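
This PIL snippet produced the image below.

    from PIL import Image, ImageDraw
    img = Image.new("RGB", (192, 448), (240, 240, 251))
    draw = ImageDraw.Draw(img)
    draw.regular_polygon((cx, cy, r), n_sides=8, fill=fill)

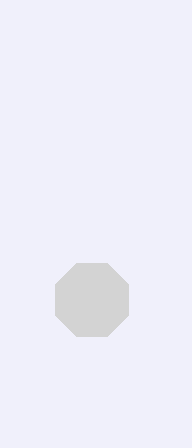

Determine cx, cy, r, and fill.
cx = 92, cy = 300, r = 40, fill = 'lightgray'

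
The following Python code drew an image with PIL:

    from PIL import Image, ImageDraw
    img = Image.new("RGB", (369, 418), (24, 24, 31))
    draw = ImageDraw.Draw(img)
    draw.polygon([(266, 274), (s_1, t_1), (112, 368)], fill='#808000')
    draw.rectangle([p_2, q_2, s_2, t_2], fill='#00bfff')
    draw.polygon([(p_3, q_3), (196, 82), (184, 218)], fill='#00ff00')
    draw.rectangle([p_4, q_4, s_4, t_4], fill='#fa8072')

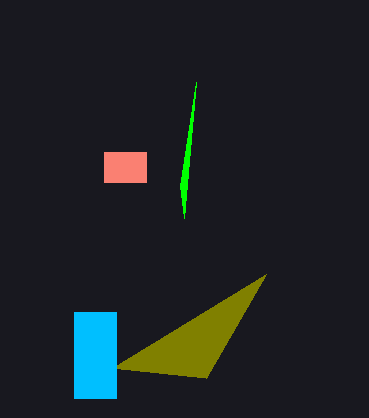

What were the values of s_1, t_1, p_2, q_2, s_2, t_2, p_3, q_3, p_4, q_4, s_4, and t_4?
s_1 = 206; t_1 = 378; p_2 = 74; q_2 = 312; s_2 = 116; t_2 = 398; p_3 = 180; q_3 = 186; p_4 = 104; q_4 = 152; s_4 = 146; t_4 = 182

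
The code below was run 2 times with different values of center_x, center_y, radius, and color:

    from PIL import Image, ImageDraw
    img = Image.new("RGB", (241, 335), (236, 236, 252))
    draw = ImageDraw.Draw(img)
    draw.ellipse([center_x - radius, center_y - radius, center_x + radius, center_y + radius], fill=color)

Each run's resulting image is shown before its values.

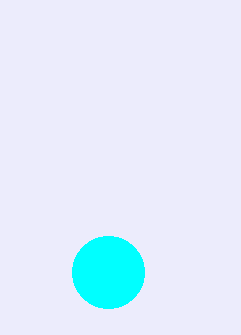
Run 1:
center_x = 108, center_y = 272, radius = 36, color = 'cyan'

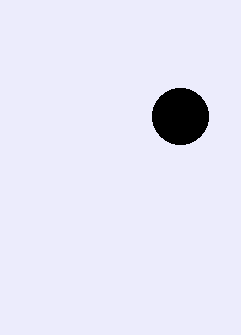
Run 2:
center_x = 180
center_y = 116
radius = 28
color = 'black'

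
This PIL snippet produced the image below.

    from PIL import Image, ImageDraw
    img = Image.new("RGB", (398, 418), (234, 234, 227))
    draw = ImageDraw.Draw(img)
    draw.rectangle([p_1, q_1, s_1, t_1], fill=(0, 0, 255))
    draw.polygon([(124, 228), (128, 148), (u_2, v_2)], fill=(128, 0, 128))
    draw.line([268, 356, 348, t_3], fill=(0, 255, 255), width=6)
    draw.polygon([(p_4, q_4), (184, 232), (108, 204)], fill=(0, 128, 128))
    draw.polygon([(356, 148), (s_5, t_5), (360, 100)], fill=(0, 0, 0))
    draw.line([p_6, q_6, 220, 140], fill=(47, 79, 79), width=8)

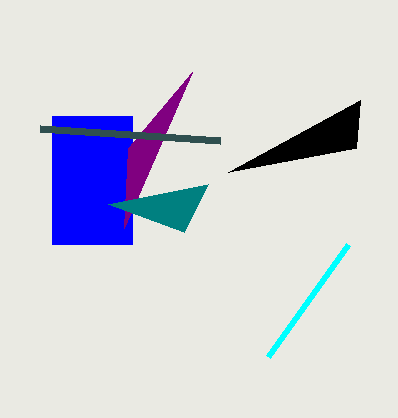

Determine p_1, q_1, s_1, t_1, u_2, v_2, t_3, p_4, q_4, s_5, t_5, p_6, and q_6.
p_1 = 52
q_1 = 116
s_1 = 132
t_1 = 244
u_2 = 192
v_2 = 72
t_3 = 244
p_4 = 208
q_4 = 184
s_5 = 228
t_5 = 172
p_6 = 40
q_6 = 128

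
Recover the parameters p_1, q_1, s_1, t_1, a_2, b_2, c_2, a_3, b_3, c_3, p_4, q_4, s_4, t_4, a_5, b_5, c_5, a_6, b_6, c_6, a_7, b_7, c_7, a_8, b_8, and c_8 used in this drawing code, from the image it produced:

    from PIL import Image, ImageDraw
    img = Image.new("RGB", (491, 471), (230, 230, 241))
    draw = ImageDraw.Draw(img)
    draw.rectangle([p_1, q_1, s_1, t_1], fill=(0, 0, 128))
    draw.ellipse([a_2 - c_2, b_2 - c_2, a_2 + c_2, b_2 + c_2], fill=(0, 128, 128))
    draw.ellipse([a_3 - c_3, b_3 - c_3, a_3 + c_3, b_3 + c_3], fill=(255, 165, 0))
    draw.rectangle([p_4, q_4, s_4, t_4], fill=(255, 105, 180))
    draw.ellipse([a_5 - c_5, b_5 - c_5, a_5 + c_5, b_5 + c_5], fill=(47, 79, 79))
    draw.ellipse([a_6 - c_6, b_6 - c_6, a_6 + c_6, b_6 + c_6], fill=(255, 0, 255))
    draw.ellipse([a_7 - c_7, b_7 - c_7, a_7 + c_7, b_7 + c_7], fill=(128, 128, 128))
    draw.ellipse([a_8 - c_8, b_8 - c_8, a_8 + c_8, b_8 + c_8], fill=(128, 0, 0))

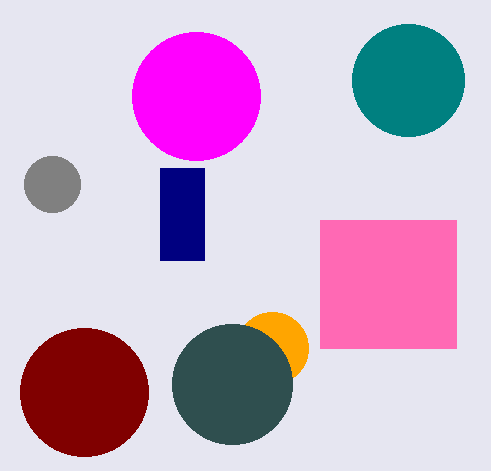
p_1 = 160; q_1 = 168; s_1 = 204; t_1 = 260; a_2 = 408; b_2 = 80; c_2 = 56; a_3 = 272; b_3 = 348; c_3 = 36; p_4 = 320; q_4 = 220; s_4 = 456; t_4 = 348; a_5 = 232; b_5 = 384; c_5 = 60; a_6 = 196; b_6 = 96; c_6 = 64; a_7 = 52; b_7 = 184; c_7 = 28; a_8 = 84; b_8 = 392; c_8 = 64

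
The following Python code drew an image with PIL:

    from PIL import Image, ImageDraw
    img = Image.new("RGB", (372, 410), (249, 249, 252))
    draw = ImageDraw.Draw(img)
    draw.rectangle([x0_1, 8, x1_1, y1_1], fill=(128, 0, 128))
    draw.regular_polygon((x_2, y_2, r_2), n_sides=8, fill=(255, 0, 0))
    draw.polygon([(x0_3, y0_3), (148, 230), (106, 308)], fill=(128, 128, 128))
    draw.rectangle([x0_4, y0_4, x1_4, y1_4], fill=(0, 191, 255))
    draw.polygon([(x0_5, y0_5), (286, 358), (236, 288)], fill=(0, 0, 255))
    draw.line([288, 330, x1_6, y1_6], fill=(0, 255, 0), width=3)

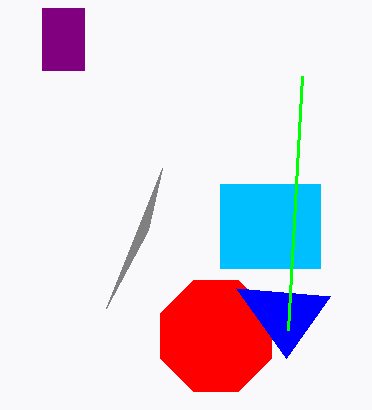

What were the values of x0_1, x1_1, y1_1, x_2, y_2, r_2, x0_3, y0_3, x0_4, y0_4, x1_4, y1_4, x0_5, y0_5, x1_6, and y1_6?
x0_1 = 42; x1_1 = 84; y1_1 = 70; x_2 = 216; y_2 = 336; r_2 = 60; x0_3 = 162; y0_3 = 168; x0_4 = 220; y0_4 = 184; x1_4 = 320; y1_4 = 268; x0_5 = 330; y0_5 = 296; x1_6 = 302; y1_6 = 76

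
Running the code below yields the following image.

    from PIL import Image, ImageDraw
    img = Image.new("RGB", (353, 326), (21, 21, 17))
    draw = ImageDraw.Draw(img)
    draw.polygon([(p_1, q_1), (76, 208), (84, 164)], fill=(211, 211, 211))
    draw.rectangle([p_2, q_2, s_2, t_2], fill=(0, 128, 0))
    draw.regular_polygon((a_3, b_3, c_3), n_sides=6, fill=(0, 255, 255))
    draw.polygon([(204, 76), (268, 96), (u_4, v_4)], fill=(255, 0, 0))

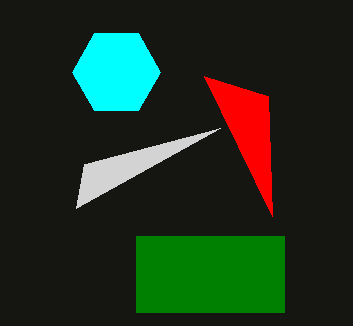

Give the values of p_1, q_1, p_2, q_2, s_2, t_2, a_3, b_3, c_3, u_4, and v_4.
p_1 = 220
q_1 = 128
p_2 = 136
q_2 = 236
s_2 = 284
t_2 = 312
a_3 = 116
b_3 = 72
c_3 = 44
u_4 = 272
v_4 = 216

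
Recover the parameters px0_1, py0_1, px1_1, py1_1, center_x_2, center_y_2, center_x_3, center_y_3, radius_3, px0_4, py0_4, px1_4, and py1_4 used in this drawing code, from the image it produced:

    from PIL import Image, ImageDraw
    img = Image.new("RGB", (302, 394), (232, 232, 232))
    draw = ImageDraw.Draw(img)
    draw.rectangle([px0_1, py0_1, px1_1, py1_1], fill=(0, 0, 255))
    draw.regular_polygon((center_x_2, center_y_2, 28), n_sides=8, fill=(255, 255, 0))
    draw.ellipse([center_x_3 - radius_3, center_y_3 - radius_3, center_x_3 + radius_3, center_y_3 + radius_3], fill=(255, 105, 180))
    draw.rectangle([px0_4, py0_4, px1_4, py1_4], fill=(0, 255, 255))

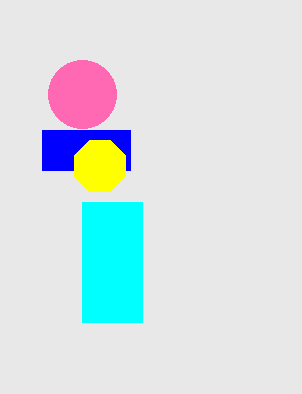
px0_1 = 42; py0_1 = 130; px1_1 = 130; py1_1 = 170; center_x_2 = 100; center_y_2 = 166; center_x_3 = 82; center_y_3 = 94; radius_3 = 34; px0_4 = 82; py0_4 = 202; px1_4 = 142; py1_4 = 322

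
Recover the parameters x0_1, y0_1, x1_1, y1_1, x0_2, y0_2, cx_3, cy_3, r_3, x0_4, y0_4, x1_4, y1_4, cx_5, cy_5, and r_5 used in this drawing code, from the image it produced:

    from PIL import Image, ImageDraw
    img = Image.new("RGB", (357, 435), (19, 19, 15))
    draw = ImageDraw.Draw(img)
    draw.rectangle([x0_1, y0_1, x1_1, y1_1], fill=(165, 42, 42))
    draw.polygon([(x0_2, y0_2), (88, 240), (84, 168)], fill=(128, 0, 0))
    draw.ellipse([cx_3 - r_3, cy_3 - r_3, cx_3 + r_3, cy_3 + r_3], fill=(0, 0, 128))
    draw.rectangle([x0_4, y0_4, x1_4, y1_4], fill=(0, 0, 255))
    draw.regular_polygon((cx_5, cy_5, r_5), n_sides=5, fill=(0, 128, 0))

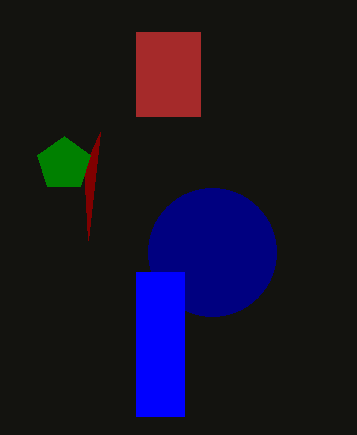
x0_1 = 136; y0_1 = 32; x1_1 = 200; y1_1 = 116; x0_2 = 100; y0_2 = 132; cx_3 = 212; cy_3 = 252; r_3 = 64; x0_4 = 136; y0_4 = 272; x1_4 = 184; y1_4 = 416; cx_5 = 64; cy_5 = 164; r_5 = 28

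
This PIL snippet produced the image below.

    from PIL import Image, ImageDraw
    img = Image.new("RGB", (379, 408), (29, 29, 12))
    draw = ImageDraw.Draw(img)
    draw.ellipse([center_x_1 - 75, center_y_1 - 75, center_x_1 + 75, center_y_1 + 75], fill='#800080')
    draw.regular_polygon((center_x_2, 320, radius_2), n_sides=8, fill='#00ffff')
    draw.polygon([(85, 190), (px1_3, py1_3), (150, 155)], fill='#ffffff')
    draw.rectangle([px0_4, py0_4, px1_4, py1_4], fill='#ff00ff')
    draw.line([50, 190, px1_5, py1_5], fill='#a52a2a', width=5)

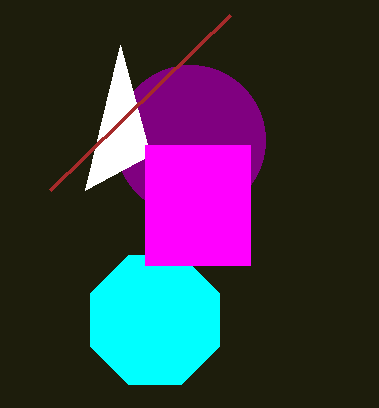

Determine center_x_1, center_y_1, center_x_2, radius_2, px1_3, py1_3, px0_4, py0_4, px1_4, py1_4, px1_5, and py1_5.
center_x_1 = 190, center_y_1 = 140, center_x_2 = 155, radius_2 = 70, px1_3 = 120, py1_3 = 45, px0_4 = 145, py0_4 = 145, px1_4 = 250, py1_4 = 265, px1_5 = 230, py1_5 = 15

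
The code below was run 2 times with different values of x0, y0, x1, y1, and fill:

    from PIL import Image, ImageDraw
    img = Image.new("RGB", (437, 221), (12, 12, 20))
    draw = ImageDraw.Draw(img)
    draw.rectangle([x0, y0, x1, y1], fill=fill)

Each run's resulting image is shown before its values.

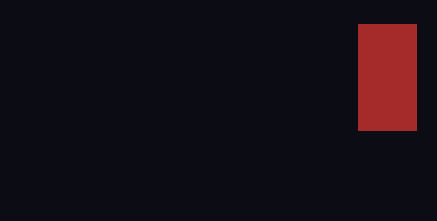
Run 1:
x0 = 358, y0 = 24, x1 = 416, y1 = 130, fill = 'brown'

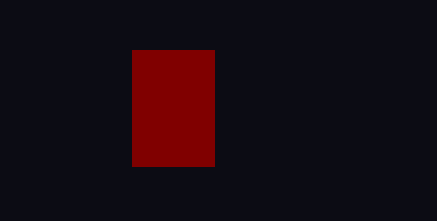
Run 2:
x0 = 132
y0 = 50
x1 = 214
y1 = 166
fill = 'maroon'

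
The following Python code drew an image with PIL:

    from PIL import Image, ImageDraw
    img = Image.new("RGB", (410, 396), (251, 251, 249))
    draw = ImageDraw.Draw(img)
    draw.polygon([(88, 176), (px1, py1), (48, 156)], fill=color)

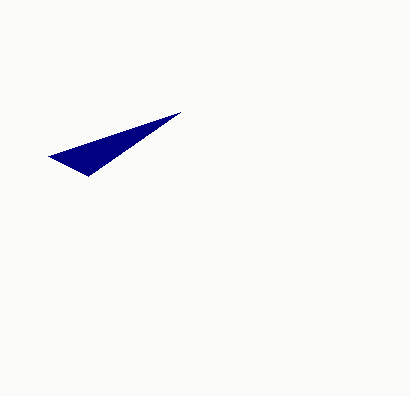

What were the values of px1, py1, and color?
px1 = 180; py1 = 112; color = 'navy'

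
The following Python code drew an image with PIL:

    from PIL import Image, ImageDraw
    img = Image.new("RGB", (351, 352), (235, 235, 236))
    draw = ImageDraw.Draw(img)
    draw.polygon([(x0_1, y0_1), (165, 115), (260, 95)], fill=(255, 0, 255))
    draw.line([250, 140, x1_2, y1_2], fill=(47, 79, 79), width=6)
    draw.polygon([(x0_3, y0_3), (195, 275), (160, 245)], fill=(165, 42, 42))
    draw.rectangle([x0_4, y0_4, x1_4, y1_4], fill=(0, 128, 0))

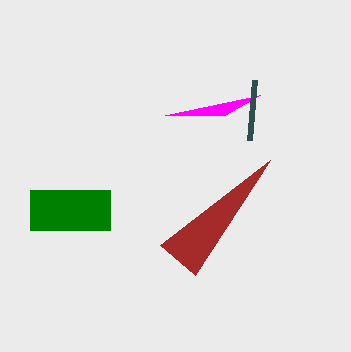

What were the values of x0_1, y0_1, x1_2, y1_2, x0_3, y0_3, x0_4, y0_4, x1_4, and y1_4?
x0_1 = 225
y0_1 = 115
x1_2 = 255
y1_2 = 80
x0_3 = 270
y0_3 = 160
x0_4 = 30
y0_4 = 190
x1_4 = 110
y1_4 = 230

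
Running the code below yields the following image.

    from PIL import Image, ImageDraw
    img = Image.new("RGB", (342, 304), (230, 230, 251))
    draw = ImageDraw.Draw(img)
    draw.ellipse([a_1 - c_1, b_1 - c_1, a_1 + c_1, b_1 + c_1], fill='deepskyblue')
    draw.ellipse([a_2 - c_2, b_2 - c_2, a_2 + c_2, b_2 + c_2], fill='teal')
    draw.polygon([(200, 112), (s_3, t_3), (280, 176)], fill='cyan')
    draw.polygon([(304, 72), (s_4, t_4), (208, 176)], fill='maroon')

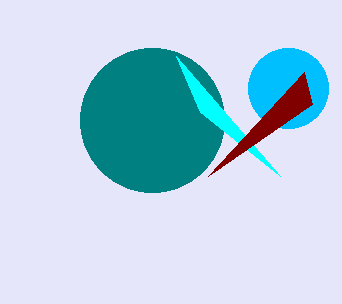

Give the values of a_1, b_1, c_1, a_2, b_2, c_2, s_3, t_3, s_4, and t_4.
a_1 = 288
b_1 = 88
c_1 = 40
a_2 = 152
b_2 = 120
c_2 = 72
s_3 = 176
t_3 = 56
s_4 = 312
t_4 = 104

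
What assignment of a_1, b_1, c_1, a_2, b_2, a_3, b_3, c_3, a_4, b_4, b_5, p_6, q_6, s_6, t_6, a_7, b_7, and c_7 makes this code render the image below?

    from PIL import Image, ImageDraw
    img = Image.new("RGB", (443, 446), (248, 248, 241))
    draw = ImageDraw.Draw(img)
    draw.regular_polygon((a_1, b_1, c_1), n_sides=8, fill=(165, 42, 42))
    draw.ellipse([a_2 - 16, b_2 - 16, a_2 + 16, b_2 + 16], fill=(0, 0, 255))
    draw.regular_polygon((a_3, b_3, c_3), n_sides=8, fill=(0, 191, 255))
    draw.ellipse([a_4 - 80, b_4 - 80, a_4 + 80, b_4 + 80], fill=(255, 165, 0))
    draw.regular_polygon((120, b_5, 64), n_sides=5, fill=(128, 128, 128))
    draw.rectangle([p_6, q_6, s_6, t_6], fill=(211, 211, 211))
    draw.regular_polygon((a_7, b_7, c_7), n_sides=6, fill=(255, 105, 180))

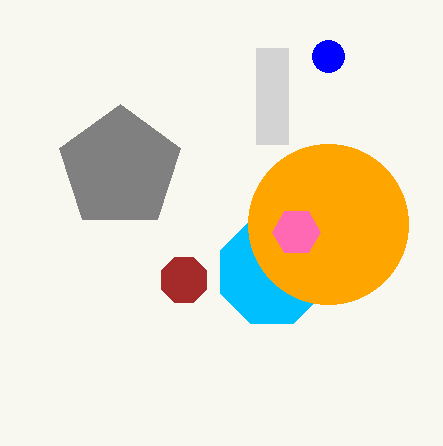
a_1 = 184; b_1 = 280; c_1 = 24; a_2 = 328; b_2 = 56; a_3 = 272; b_3 = 272; c_3 = 56; a_4 = 328; b_4 = 224; b_5 = 168; p_6 = 256; q_6 = 48; s_6 = 288; t_6 = 144; a_7 = 296; b_7 = 232; c_7 = 24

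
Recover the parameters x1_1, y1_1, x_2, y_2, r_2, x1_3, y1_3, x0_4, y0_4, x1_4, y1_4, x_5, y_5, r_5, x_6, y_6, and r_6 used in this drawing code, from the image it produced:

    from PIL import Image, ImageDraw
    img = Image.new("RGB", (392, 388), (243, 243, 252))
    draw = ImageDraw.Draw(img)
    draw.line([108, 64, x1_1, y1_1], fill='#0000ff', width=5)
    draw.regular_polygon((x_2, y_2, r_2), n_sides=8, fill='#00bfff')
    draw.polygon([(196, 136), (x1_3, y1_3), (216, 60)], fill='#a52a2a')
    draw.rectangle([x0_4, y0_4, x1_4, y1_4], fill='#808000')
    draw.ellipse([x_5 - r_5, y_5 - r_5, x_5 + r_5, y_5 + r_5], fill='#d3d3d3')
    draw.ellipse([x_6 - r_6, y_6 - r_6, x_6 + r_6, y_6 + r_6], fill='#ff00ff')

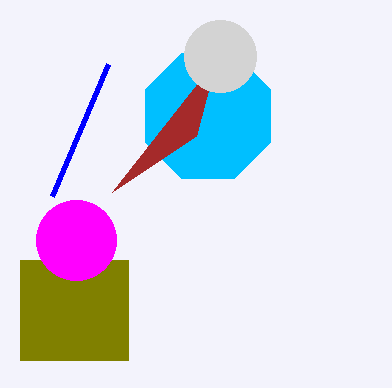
x1_1 = 52
y1_1 = 196
x_2 = 208
y_2 = 116
r_2 = 68
x1_3 = 112
y1_3 = 192
x0_4 = 20
y0_4 = 260
x1_4 = 128
y1_4 = 360
x_5 = 220
y_5 = 56
r_5 = 36
x_6 = 76
y_6 = 240
r_6 = 40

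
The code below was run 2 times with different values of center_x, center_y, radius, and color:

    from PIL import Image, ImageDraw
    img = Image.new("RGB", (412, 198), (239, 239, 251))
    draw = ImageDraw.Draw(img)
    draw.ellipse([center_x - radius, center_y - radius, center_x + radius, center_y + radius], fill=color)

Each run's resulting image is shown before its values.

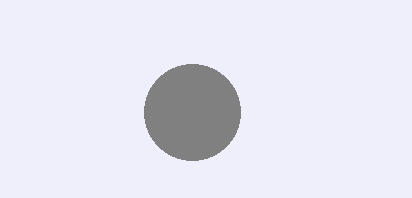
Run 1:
center_x = 192, center_y = 112, radius = 48, color = 'gray'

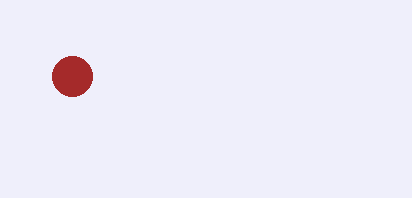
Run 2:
center_x = 72; center_y = 76; radius = 20; color = 'brown'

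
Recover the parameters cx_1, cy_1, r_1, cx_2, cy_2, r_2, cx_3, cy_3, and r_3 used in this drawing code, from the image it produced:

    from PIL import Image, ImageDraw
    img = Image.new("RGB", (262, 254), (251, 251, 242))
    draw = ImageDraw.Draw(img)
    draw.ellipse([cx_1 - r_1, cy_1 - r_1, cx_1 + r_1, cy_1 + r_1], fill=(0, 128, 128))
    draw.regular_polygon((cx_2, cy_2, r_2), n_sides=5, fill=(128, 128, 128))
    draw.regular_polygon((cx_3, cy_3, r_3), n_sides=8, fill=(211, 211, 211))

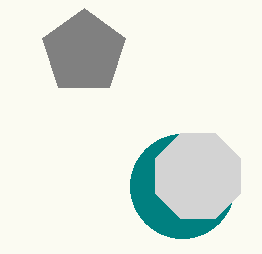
cx_1 = 182, cy_1 = 186, r_1 = 52, cx_2 = 84, cy_2 = 52, r_2 = 44, cx_3 = 198, cy_3 = 176, r_3 = 46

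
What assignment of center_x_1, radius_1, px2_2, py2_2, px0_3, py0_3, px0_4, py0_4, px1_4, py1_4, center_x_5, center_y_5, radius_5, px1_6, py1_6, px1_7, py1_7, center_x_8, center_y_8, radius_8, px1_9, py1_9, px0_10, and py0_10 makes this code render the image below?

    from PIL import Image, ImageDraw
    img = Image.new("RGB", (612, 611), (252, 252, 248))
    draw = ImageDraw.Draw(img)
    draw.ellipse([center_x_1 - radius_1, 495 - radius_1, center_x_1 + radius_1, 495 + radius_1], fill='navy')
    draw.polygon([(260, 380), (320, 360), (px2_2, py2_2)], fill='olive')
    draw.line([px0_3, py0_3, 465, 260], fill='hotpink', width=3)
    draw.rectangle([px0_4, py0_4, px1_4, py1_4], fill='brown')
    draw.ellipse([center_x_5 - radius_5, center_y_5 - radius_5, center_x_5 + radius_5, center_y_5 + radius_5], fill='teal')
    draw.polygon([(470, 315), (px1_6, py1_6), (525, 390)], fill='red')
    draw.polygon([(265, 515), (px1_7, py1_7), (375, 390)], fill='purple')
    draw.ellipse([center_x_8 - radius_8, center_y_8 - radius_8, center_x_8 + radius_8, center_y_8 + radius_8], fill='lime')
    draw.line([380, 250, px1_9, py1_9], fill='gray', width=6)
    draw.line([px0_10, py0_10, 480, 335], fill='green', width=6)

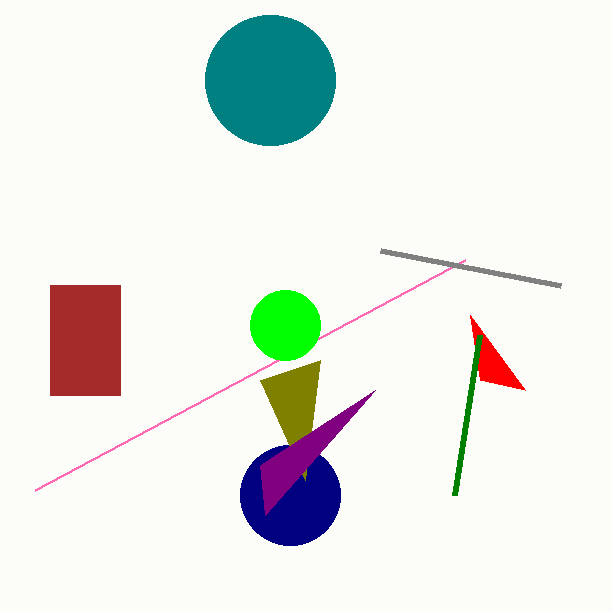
center_x_1 = 290
radius_1 = 50
px2_2 = 305
py2_2 = 480
px0_3 = 35
py0_3 = 490
px0_4 = 50
py0_4 = 285
px1_4 = 120
py1_4 = 395
center_x_5 = 270
center_y_5 = 80
radius_5 = 65
px1_6 = 480
py1_6 = 380
px1_7 = 260
py1_7 = 465
center_x_8 = 285
center_y_8 = 325
radius_8 = 35
px1_9 = 560
py1_9 = 285
px0_10 = 455
py0_10 = 495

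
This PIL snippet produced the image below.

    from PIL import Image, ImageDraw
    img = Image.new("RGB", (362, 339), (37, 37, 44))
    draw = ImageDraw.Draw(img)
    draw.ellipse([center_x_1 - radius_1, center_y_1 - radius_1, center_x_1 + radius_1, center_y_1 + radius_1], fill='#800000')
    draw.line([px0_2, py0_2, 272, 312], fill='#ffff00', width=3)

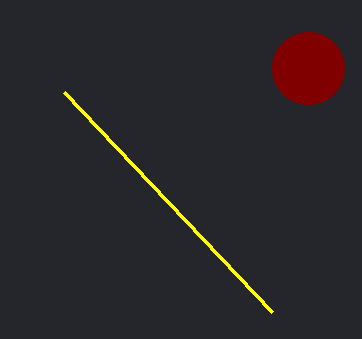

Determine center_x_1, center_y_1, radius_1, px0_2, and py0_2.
center_x_1 = 308
center_y_1 = 68
radius_1 = 36
px0_2 = 64
py0_2 = 92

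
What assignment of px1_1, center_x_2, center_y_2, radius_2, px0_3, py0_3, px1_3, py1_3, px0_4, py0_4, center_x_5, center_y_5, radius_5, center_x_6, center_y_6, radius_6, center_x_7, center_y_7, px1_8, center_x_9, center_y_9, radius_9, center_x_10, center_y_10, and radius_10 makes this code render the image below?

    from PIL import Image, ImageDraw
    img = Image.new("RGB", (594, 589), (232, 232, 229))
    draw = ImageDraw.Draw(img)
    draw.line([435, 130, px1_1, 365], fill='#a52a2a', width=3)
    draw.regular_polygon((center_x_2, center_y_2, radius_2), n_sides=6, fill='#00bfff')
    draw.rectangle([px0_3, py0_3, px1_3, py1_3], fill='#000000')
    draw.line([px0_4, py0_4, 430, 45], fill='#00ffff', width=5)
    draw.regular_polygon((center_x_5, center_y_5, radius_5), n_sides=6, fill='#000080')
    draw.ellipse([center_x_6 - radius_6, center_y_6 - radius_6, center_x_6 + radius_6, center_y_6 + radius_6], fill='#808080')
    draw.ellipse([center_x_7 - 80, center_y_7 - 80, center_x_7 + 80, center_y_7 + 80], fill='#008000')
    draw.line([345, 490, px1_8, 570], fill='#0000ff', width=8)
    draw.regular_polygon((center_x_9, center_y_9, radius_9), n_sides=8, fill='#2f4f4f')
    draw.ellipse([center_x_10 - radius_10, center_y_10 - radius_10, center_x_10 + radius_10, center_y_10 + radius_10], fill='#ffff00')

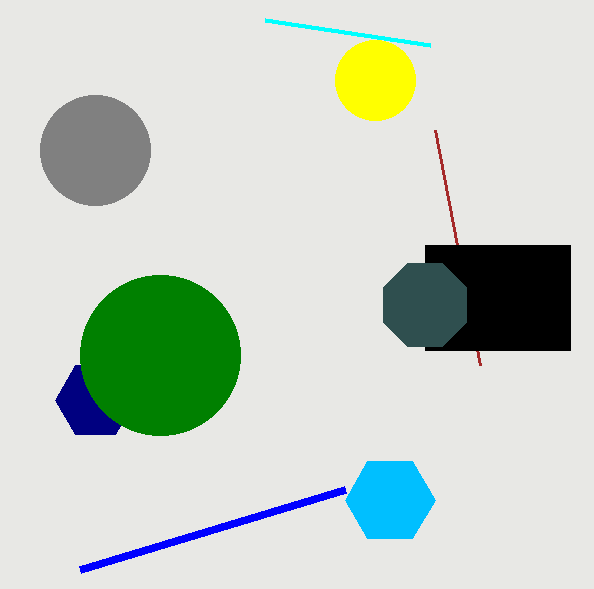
px1_1 = 480
center_x_2 = 390
center_y_2 = 500
radius_2 = 45
px0_3 = 425
py0_3 = 245
px1_3 = 570
py1_3 = 350
px0_4 = 265
py0_4 = 20
center_x_5 = 95
center_y_5 = 400
radius_5 = 40
center_x_6 = 95
center_y_6 = 150
radius_6 = 55
center_x_7 = 160
center_y_7 = 355
px1_8 = 80
center_x_9 = 425
center_y_9 = 305
radius_9 = 45
center_x_10 = 375
center_y_10 = 80
radius_10 = 40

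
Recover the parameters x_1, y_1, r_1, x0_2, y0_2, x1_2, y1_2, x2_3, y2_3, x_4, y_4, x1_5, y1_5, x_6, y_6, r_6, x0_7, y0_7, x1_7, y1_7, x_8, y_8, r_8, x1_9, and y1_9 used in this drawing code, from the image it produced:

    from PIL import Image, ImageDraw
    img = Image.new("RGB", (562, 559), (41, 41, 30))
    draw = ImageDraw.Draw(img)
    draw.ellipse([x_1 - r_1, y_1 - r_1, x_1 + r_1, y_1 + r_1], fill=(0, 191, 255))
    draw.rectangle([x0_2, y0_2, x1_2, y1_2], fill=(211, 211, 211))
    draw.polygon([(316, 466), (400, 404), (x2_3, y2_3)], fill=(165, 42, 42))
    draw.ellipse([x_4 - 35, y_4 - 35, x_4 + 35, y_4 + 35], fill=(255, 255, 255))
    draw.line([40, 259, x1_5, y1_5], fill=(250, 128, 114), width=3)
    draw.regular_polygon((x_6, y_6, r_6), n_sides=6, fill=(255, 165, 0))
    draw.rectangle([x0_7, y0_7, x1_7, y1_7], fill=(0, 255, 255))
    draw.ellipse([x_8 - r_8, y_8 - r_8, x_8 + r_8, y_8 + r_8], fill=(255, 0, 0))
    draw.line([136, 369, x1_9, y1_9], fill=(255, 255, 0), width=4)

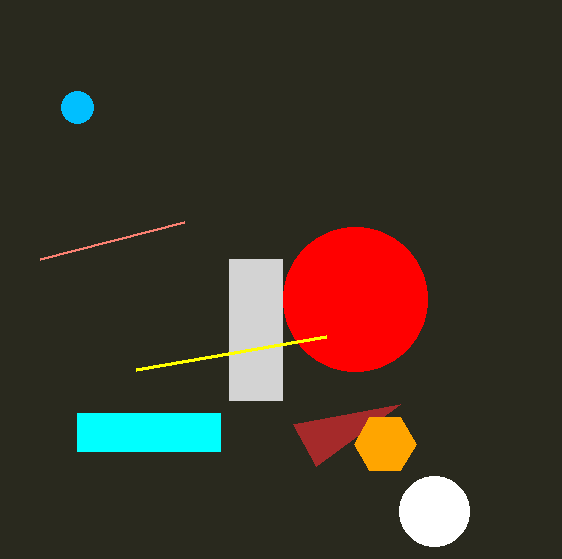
x_1 = 77, y_1 = 107, r_1 = 16, x0_2 = 229, y0_2 = 259, x1_2 = 282, y1_2 = 400, x2_3 = 293, y2_3 = 424, x_4 = 434, y_4 = 511, x1_5 = 184, y1_5 = 222, x_6 = 385, y_6 = 444, r_6 = 31, x0_7 = 77, y0_7 = 413, x1_7 = 220, y1_7 = 451, x_8 = 355, y_8 = 299, r_8 = 72, x1_9 = 326, y1_9 = 336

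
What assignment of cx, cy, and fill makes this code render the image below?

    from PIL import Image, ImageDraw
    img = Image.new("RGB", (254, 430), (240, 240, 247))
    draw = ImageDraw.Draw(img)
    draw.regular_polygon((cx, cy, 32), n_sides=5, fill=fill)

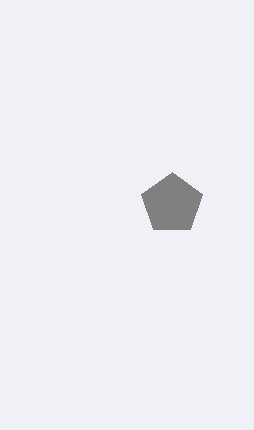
cx = 172, cy = 204, fill = 'gray'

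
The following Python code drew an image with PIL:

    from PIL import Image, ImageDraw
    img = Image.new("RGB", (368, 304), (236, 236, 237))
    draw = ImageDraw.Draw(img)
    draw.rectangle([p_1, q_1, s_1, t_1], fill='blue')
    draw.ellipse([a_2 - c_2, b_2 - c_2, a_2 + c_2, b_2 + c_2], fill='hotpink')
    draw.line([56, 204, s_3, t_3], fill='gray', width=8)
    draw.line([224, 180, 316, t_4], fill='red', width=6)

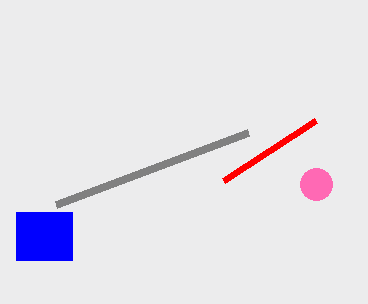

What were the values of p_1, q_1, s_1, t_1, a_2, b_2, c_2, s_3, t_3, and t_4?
p_1 = 16; q_1 = 212; s_1 = 72; t_1 = 260; a_2 = 316; b_2 = 184; c_2 = 16; s_3 = 248; t_3 = 132; t_4 = 120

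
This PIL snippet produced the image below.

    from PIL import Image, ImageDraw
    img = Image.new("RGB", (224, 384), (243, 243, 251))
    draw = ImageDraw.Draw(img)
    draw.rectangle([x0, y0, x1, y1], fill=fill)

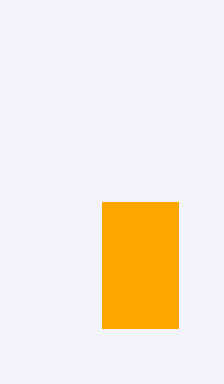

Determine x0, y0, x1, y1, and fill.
x0 = 102, y0 = 202, x1 = 178, y1 = 328, fill = 'orange'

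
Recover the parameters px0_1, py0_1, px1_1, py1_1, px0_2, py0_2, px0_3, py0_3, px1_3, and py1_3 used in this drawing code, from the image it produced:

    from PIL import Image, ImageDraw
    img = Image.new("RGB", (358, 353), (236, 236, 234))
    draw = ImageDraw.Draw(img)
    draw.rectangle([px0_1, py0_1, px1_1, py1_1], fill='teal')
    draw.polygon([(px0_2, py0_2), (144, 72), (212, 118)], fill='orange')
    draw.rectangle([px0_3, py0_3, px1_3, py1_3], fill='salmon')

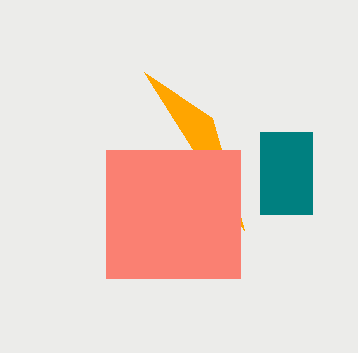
px0_1 = 260
py0_1 = 132
px1_1 = 312
py1_1 = 214
px0_2 = 244
py0_2 = 230
px0_3 = 106
py0_3 = 150
px1_3 = 240
py1_3 = 278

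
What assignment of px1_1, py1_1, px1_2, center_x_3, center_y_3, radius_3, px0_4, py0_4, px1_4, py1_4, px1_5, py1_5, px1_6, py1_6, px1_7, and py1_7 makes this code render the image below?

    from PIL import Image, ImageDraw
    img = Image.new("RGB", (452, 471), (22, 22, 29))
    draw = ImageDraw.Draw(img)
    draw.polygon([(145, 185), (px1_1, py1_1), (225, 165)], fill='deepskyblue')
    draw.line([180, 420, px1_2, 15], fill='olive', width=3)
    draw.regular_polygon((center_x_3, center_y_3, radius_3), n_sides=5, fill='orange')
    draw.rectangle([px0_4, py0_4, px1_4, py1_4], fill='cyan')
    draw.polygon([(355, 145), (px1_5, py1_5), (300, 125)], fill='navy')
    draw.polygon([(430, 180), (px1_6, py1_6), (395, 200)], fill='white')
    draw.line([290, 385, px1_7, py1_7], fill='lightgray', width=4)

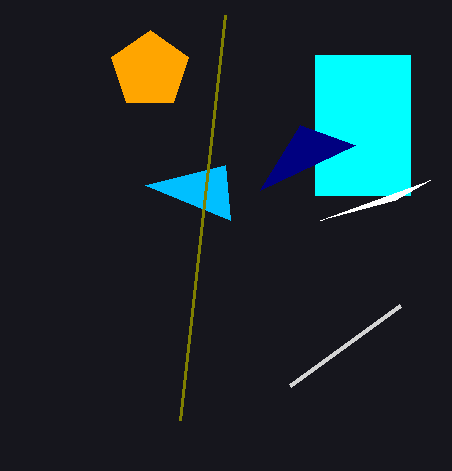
px1_1 = 230; py1_1 = 220; px1_2 = 225; center_x_3 = 150; center_y_3 = 70; radius_3 = 40; px0_4 = 315; py0_4 = 55; px1_4 = 410; py1_4 = 195; px1_5 = 260; py1_5 = 190; px1_6 = 320; py1_6 = 220; px1_7 = 400; py1_7 = 305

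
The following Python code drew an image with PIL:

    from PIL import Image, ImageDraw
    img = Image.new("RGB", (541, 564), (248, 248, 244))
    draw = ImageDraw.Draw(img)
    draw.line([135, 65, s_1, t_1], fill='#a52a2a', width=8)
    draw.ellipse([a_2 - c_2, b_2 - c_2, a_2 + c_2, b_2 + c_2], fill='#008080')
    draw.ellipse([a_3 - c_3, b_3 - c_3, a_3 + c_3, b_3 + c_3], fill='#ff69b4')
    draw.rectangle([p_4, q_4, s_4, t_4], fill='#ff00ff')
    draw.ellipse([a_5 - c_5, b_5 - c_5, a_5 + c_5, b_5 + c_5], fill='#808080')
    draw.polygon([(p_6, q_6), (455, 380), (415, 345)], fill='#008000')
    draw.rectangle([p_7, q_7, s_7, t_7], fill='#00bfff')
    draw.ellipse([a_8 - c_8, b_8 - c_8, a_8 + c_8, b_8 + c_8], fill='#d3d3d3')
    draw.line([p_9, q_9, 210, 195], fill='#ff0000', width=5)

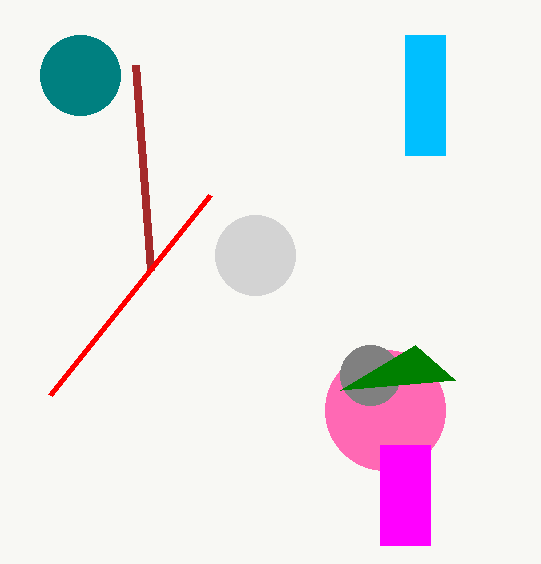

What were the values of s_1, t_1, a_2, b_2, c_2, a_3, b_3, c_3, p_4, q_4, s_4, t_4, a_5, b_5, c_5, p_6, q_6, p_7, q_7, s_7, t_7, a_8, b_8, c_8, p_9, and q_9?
s_1 = 150; t_1 = 270; a_2 = 80; b_2 = 75; c_2 = 40; a_3 = 385; b_3 = 410; c_3 = 60; p_4 = 380; q_4 = 445; s_4 = 430; t_4 = 545; a_5 = 370; b_5 = 375; c_5 = 30; p_6 = 340; q_6 = 390; p_7 = 405; q_7 = 35; s_7 = 445; t_7 = 155; a_8 = 255; b_8 = 255; c_8 = 40; p_9 = 50; q_9 = 395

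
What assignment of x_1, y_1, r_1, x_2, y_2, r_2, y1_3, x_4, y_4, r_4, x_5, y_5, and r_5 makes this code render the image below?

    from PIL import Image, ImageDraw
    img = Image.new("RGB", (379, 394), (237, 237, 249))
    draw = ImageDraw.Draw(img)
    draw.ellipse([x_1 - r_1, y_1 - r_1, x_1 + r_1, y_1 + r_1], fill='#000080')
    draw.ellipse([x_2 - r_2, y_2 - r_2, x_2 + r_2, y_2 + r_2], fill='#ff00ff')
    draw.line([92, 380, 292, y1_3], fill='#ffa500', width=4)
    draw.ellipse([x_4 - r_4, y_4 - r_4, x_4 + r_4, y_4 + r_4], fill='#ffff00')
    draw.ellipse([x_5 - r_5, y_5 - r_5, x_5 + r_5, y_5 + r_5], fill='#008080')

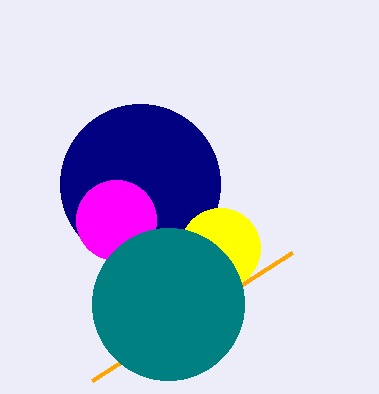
x_1 = 140
y_1 = 184
r_1 = 80
x_2 = 116
y_2 = 220
r_2 = 40
y1_3 = 252
x_4 = 220
y_4 = 248
r_4 = 40
x_5 = 168
y_5 = 304
r_5 = 76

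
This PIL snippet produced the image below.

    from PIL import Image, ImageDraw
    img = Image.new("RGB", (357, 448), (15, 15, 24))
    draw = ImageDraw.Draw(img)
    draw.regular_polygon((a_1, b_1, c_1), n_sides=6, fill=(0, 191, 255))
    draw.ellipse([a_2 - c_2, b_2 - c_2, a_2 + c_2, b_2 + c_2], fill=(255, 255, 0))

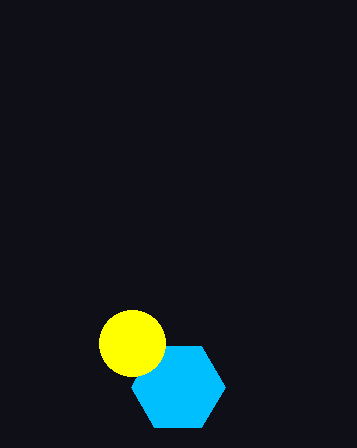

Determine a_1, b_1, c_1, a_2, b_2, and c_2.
a_1 = 178, b_1 = 387, c_1 = 47, a_2 = 132, b_2 = 343, c_2 = 33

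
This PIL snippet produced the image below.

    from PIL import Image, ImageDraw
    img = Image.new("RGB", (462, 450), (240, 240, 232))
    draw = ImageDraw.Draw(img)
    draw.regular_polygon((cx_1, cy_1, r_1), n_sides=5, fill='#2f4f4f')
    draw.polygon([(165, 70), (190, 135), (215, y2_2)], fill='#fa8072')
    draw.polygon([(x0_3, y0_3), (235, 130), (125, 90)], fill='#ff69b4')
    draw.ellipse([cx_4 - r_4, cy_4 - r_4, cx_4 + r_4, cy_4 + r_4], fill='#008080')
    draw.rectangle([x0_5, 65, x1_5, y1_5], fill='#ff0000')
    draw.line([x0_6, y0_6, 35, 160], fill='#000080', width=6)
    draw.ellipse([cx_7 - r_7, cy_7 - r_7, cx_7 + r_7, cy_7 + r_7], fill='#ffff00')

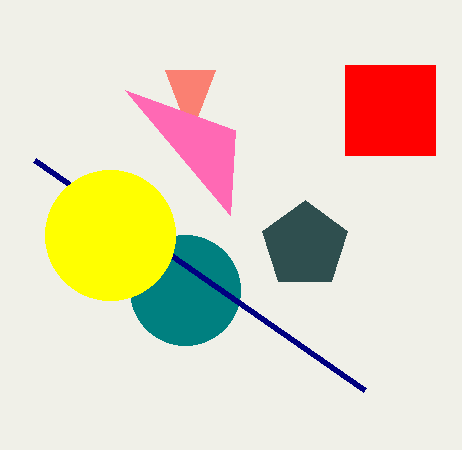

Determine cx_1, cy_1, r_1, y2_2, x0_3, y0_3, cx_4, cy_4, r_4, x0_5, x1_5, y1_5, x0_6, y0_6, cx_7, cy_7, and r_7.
cx_1 = 305
cy_1 = 245
r_1 = 45
y2_2 = 70
x0_3 = 230
y0_3 = 215
cx_4 = 185
cy_4 = 290
r_4 = 55
x0_5 = 345
x1_5 = 435
y1_5 = 155
x0_6 = 365
y0_6 = 390
cx_7 = 110
cy_7 = 235
r_7 = 65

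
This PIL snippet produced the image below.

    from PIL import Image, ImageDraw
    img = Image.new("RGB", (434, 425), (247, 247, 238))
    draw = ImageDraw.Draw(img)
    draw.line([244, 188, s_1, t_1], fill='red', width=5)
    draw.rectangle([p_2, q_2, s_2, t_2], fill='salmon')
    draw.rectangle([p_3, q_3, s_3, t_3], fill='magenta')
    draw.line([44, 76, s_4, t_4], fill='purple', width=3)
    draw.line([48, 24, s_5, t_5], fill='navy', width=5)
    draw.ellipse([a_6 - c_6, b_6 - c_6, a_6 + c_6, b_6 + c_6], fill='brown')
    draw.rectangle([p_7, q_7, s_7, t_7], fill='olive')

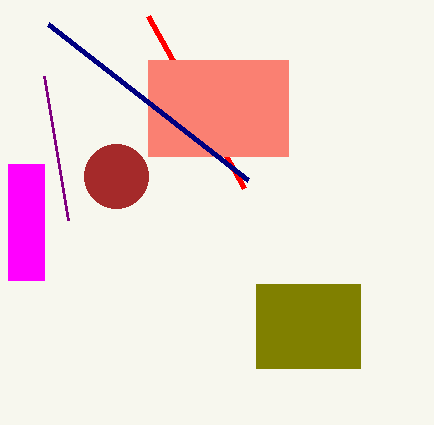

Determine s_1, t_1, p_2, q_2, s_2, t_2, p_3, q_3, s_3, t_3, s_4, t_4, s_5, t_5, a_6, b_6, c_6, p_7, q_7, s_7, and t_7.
s_1 = 148, t_1 = 16, p_2 = 148, q_2 = 60, s_2 = 288, t_2 = 156, p_3 = 8, q_3 = 164, s_3 = 44, t_3 = 280, s_4 = 68, t_4 = 220, s_5 = 248, t_5 = 180, a_6 = 116, b_6 = 176, c_6 = 32, p_7 = 256, q_7 = 284, s_7 = 360, t_7 = 368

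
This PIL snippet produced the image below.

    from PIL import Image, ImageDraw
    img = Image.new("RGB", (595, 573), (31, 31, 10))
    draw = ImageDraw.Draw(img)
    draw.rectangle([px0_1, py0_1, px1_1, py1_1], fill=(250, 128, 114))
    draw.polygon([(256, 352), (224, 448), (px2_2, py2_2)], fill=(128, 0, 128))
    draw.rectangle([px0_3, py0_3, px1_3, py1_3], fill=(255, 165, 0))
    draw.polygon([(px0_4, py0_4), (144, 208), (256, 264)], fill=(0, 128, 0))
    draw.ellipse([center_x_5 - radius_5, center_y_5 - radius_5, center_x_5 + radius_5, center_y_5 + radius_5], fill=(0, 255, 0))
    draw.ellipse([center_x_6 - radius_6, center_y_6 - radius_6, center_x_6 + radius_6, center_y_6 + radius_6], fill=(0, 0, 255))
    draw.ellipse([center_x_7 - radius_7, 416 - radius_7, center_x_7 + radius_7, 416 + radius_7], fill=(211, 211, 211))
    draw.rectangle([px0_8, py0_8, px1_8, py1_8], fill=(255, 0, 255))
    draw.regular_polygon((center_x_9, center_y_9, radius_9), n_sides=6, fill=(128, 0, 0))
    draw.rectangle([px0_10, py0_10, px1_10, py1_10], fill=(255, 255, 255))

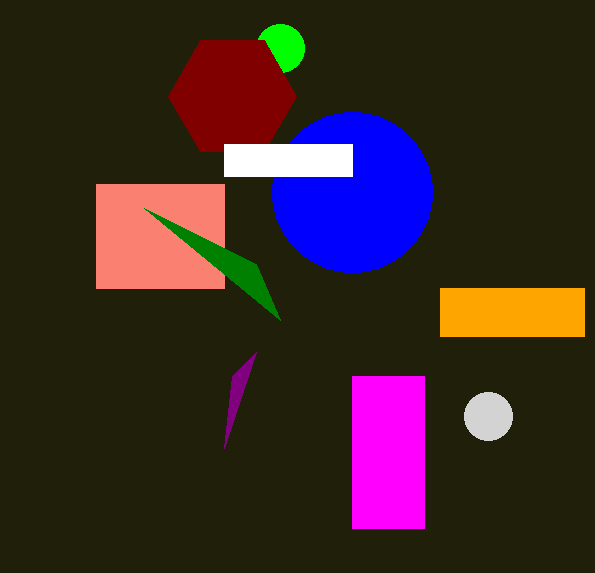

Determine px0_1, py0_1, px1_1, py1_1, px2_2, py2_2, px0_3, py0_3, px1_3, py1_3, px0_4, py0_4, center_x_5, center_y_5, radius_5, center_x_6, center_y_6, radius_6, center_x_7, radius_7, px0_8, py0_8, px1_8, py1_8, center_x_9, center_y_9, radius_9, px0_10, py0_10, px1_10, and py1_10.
px0_1 = 96, py0_1 = 184, px1_1 = 224, py1_1 = 288, px2_2 = 232, py2_2 = 376, px0_3 = 440, py0_3 = 288, px1_3 = 584, py1_3 = 336, px0_4 = 280, py0_4 = 320, center_x_5 = 280, center_y_5 = 48, radius_5 = 24, center_x_6 = 352, center_y_6 = 192, radius_6 = 80, center_x_7 = 488, radius_7 = 24, px0_8 = 352, py0_8 = 376, px1_8 = 424, py1_8 = 528, center_x_9 = 232, center_y_9 = 96, radius_9 = 64, px0_10 = 224, py0_10 = 144, px1_10 = 352, py1_10 = 176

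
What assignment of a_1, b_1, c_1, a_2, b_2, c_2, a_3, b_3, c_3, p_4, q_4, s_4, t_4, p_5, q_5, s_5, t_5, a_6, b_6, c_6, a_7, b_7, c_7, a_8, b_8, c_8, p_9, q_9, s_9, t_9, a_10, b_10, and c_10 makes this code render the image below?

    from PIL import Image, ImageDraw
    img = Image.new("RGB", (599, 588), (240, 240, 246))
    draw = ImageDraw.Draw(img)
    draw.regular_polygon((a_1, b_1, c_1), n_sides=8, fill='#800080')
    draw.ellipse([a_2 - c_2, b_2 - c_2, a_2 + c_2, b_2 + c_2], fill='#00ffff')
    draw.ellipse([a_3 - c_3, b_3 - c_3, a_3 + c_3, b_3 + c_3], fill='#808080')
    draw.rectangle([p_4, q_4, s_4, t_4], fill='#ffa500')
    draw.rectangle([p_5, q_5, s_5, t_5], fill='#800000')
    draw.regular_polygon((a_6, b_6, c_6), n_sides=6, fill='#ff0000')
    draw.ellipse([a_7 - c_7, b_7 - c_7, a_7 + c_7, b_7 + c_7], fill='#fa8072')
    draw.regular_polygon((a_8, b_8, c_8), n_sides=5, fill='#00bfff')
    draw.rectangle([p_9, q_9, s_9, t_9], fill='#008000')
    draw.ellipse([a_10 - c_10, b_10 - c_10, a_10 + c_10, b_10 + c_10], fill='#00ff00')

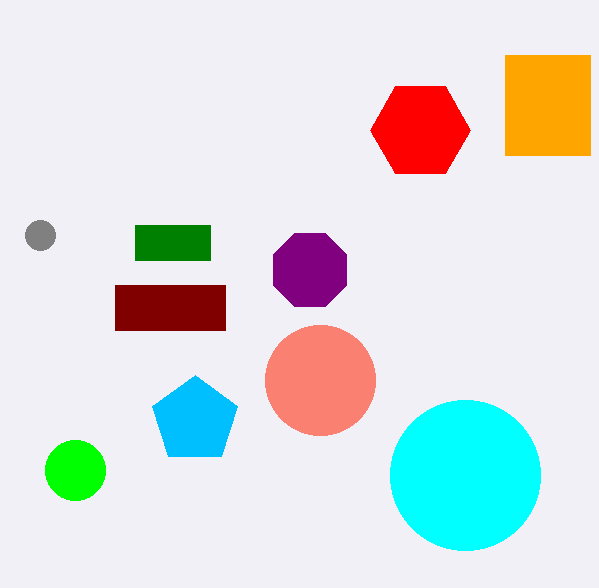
a_1 = 310, b_1 = 270, c_1 = 40, a_2 = 465, b_2 = 475, c_2 = 75, a_3 = 40, b_3 = 235, c_3 = 15, p_4 = 505, q_4 = 55, s_4 = 590, t_4 = 155, p_5 = 115, q_5 = 285, s_5 = 225, t_5 = 330, a_6 = 420, b_6 = 130, c_6 = 50, a_7 = 320, b_7 = 380, c_7 = 55, a_8 = 195, b_8 = 420, c_8 = 45, p_9 = 135, q_9 = 225, s_9 = 210, t_9 = 260, a_10 = 75, b_10 = 470, c_10 = 30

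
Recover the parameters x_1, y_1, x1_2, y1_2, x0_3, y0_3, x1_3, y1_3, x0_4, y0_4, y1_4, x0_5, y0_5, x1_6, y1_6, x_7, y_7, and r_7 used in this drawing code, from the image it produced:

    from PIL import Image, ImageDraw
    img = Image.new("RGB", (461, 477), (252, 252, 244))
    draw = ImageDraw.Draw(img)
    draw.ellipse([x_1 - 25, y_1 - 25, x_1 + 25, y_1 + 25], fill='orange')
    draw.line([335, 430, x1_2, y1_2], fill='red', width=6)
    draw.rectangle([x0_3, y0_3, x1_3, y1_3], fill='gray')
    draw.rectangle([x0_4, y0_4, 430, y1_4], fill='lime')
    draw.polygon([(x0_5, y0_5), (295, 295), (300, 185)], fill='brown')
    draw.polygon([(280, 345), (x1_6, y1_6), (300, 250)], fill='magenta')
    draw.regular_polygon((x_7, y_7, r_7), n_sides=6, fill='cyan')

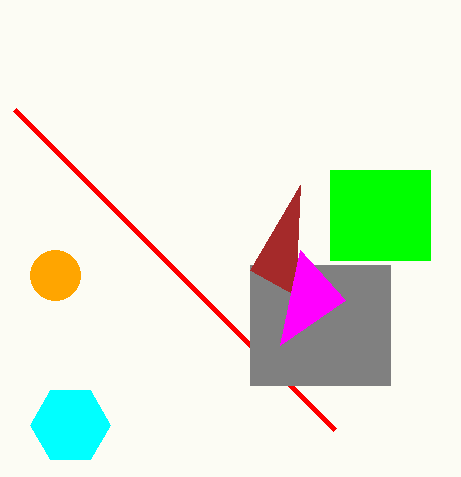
x_1 = 55; y_1 = 275; x1_2 = 15; y1_2 = 110; x0_3 = 250; y0_3 = 265; x1_3 = 390; y1_3 = 385; x0_4 = 330; y0_4 = 170; y1_4 = 260; x0_5 = 250; y0_5 = 270; x1_6 = 345; y1_6 = 300; x_7 = 70; y_7 = 425; r_7 = 40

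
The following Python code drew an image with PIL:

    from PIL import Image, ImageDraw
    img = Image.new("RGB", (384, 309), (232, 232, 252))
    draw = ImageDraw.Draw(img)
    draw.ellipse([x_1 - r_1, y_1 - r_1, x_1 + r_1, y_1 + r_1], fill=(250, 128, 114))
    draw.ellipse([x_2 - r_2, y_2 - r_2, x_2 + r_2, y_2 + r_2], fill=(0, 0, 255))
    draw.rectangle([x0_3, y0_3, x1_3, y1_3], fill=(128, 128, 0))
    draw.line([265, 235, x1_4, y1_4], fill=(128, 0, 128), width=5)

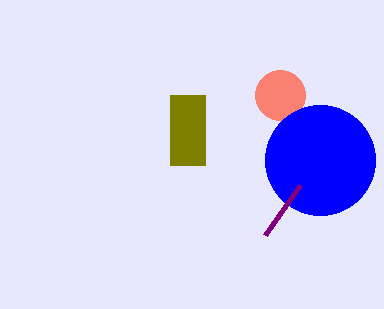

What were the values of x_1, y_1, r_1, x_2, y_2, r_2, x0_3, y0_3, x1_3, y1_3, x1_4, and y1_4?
x_1 = 280, y_1 = 95, r_1 = 25, x_2 = 320, y_2 = 160, r_2 = 55, x0_3 = 170, y0_3 = 95, x1_3 = 205, y1_3 = 165, x1_4 = 300, y1_4 = 185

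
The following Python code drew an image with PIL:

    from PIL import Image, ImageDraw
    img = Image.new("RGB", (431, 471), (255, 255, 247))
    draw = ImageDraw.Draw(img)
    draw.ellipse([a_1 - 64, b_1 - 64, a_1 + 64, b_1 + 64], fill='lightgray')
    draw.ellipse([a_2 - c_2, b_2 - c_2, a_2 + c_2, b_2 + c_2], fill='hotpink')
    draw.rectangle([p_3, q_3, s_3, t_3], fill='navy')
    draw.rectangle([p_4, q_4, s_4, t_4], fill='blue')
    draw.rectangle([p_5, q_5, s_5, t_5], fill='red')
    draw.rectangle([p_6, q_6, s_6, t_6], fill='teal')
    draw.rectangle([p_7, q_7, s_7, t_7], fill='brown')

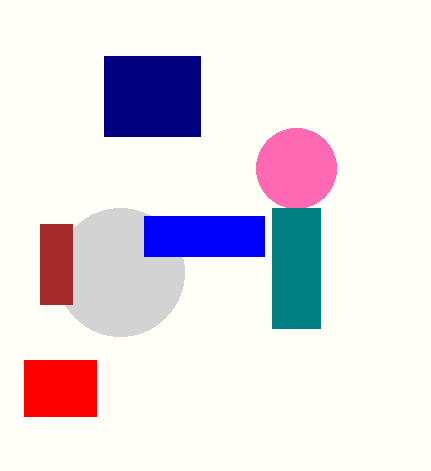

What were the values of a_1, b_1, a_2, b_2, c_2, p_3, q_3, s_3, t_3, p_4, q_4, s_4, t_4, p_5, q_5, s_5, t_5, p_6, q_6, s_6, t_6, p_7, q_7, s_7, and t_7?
a_1 = 120, b_1 = 272, a_2 = 296, b_2 = 168, c_2 = 40, p_3 = 104, q_3 = 56, s_3 = 200, t_3 = 136, p_4 = 144, q_4 = 216, s_4 = 264, t_4 = 256, p_5 = 24, q_5 = 360, s_5 = 96, t_5 = 416, p_6 = 272, q_6 = 208, s_6 = 320, t_6 = 328, p_7 = 40, q_7 = 224, s_7 = 72, t_7 = 304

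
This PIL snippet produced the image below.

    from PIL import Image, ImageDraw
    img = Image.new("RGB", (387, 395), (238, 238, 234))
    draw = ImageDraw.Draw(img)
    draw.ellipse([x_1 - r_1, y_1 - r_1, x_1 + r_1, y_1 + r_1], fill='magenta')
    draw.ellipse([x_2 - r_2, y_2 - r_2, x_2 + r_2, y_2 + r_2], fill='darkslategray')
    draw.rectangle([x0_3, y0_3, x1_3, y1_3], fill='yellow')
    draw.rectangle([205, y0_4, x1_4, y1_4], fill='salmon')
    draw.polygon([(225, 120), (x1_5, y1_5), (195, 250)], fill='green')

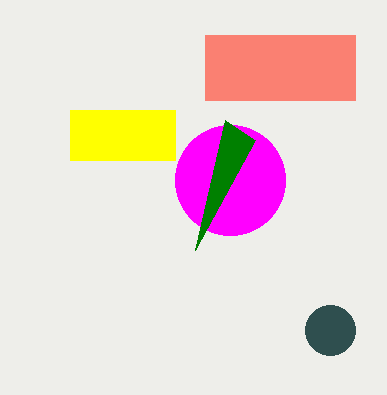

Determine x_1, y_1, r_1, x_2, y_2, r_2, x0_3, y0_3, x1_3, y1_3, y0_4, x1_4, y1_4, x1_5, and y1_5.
x_1 = 230; y_1 = 180; r_1 = 55; x_2 = 330; y_2 = 330; r_2 = 25; x0_3 = 70; y0_3 = 110; x1_3 = 175; y1_3 = 160; y0_4 = 35; x1_4 = 355; y1_4 = 100; x1_5 = 255; y1_5 = 140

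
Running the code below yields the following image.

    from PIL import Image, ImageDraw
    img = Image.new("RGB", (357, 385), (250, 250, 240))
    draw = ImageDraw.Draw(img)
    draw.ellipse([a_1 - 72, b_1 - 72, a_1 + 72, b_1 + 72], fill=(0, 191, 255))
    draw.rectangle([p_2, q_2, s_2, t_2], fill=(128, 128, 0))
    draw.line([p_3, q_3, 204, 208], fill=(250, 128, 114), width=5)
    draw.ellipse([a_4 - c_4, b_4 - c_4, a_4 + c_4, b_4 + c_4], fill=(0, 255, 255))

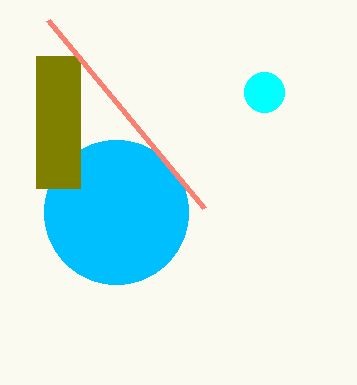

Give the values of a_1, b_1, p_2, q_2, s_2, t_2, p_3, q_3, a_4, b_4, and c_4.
a_1 = 116, b_1 = 212, p_2 = 36, q_2 = 56, s_2 = 80, t_2 = 188, p_3 = 48, q_3 = 20, a_4 = 264, b_4 = 92, c_4 = 20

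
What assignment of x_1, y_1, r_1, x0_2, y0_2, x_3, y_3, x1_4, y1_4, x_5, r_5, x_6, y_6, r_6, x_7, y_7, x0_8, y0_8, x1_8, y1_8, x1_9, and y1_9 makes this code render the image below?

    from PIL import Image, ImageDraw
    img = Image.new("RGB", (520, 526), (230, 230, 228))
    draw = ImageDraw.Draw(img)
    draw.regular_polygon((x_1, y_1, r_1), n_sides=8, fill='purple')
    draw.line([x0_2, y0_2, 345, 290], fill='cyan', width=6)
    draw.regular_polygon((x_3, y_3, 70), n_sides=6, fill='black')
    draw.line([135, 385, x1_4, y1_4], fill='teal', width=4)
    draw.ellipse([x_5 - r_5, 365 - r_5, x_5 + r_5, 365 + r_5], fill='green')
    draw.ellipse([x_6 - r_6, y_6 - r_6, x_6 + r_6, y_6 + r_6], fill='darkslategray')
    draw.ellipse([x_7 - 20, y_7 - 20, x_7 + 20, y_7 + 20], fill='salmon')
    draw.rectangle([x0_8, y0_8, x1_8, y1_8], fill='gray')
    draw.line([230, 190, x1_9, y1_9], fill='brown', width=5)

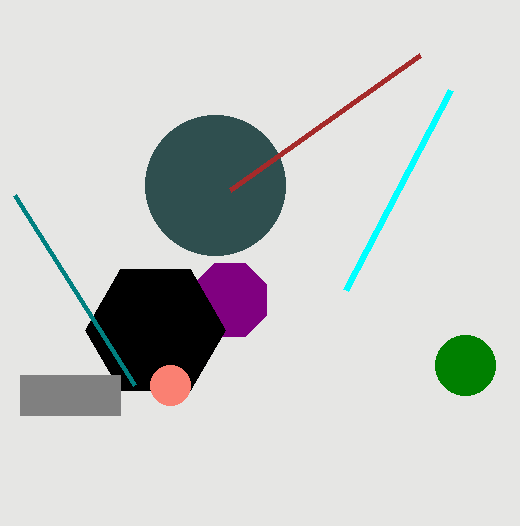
x_1 = 230; y_1 = 300; r_1 = 40; x0_2 = 450; y0_2 = 90; x_3 = 155; y_3 = 330; x1_4 = 15; y1_4 = 195; x_5 = 465; r_5 = 30; x_6 = 215; y_6 = 185; r_6 = 70; x_7 = 170; y_7 = 385; x0_8 = 20; y0_8 = 375; x1_8 = 120; y1_8 = 415; x1_9 = 420; y1_9 = 55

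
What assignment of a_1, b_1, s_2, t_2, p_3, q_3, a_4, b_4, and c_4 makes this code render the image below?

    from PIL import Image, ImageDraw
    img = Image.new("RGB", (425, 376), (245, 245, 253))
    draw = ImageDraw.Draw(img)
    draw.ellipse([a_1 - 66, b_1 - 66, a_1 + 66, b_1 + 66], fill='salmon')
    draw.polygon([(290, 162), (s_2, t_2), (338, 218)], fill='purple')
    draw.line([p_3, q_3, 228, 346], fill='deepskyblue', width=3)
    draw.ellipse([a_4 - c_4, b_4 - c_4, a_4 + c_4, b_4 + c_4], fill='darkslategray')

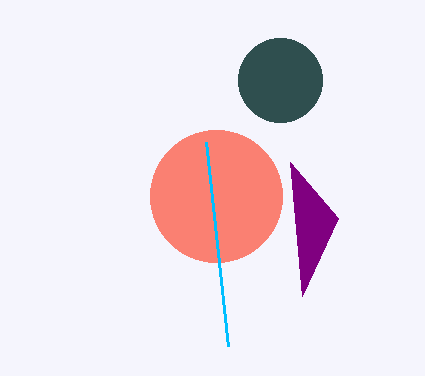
a_1 = 216
b_1 = 196
s_2 = 302
t_2 = 296
p_3 = 206
q_3 = 142
a_4 = 280
b_4 = 80
c_4 = 42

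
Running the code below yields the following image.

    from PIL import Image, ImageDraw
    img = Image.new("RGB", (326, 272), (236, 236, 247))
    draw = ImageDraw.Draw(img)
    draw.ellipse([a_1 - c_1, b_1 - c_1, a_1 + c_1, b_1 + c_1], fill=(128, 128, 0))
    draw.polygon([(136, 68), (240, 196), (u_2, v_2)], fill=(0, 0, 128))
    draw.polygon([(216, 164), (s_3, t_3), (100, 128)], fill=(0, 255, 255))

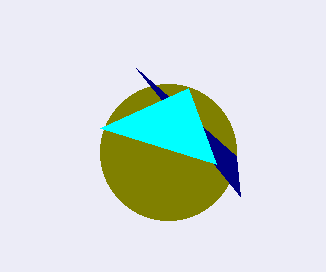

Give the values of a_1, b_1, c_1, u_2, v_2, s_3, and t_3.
a_1 = 168; b_1 = 152; c_1 = 68; u_2 = 236; v_2 = 156; s_3 = 188; t_3 = 88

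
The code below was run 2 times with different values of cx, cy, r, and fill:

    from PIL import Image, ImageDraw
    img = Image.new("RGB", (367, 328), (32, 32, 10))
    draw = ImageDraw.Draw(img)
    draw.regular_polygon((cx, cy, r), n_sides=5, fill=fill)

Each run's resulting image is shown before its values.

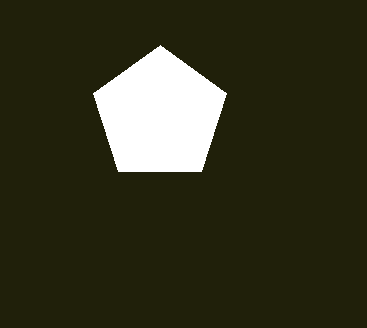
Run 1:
cx = 160, cy = 115, r = 70, fill = 'white'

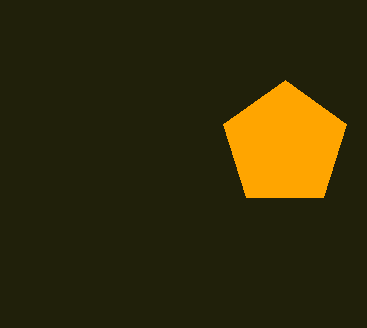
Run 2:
cx = 285; cy = 145; r = 65; fill = 'orange'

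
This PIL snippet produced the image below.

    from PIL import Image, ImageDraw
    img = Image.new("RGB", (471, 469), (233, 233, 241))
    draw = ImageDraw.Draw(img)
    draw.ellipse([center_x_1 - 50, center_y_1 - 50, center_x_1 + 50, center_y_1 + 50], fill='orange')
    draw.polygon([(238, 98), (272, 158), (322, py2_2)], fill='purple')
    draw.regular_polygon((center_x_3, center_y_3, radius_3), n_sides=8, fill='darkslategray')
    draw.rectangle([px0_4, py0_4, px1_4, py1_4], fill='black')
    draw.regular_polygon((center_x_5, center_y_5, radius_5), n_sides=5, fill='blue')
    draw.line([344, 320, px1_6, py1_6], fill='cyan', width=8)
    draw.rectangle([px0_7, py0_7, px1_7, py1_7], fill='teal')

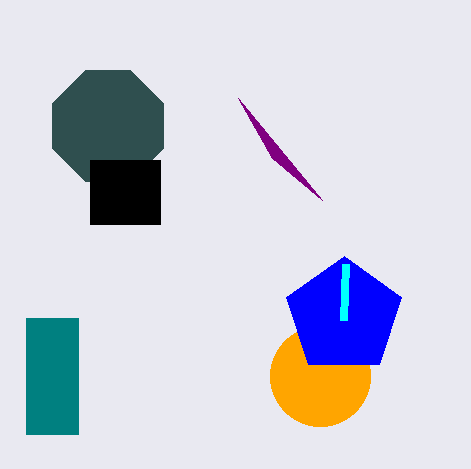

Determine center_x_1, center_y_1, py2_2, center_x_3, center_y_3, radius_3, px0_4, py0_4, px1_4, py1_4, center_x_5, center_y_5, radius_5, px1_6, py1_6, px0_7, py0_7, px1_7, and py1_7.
center_x_1 = 320; center_y_1 = 376; py2_2 = 200; center_x_3 = 108; center_y_3 = 126; radius_3 = 60; px0_4 = 90; py0_4 = 160; px1_4 = 160; py1_4 = 224; center_x_5 = 344; center_y_5 = 316; radius_5 = 60; px1_6 = 346; py1_6 = 264; px0_7 = 26; py0_7 = 318; px1_7 = 78; py1_7 = 434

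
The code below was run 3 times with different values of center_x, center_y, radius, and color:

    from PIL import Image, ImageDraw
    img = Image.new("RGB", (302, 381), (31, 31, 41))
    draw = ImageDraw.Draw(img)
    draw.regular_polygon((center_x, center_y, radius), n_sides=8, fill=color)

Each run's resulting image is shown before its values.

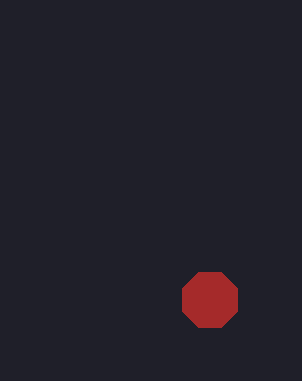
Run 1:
center_x = 210
center_y = 300
radius = 30
color = 'brown'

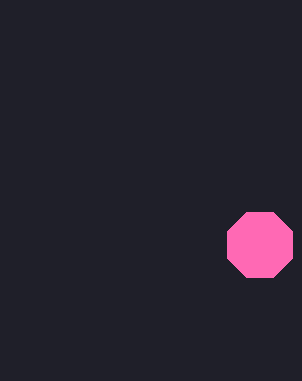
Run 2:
center_x = 260
center_y = 245
radius = 35
color = 'hotpink'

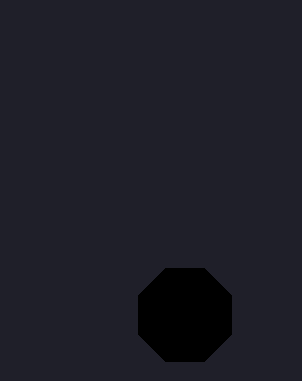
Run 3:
center_x = 185, center_y = 315, radius = 50, color = 'black'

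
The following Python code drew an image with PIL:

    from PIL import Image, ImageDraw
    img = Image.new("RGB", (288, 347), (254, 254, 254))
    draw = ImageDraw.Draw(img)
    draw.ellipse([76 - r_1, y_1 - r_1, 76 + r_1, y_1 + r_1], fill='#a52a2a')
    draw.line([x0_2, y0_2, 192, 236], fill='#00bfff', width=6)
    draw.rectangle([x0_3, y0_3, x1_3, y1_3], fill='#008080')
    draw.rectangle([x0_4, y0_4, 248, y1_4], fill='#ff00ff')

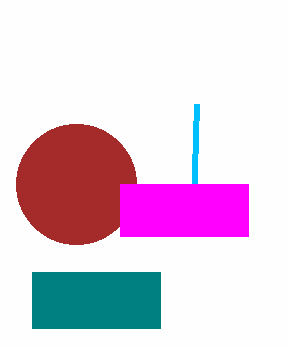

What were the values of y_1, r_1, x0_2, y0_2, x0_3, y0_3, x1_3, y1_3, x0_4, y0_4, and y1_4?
y_1 = 184, r_1 = 60, x0_2 = 196, y0_2 = 104, x0_3 = 32, y0_3 = 272, x1_3 = 160, y1_3 = 328, x0_4 = 120, y0_4 = 184, y1_4 = 236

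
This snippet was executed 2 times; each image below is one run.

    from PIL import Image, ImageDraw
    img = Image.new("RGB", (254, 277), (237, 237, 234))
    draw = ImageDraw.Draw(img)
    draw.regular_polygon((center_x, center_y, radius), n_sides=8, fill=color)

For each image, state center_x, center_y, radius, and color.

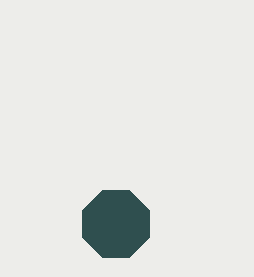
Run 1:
center_x = 116, center_y = 224, radius = 36, color = 'darkslategray'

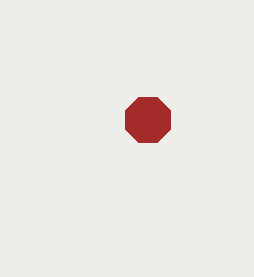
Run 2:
center_x = 148, center_y = 120, radius = 24, color = 'brown'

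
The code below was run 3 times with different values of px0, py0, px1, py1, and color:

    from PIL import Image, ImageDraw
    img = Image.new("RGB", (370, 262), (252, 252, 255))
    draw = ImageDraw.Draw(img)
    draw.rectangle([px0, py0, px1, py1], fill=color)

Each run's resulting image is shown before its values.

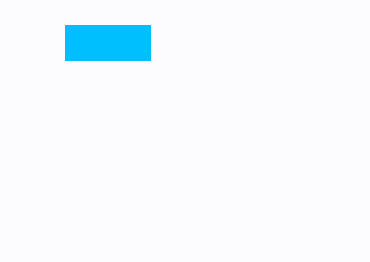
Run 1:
px0 = 65, py0 = 25, px1 = 150, py1 = 60, color = 'deepskyblue'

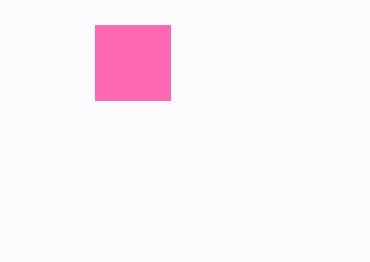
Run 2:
px0 = 95; py0 = 25; px1 = 170; py1 = 100; color = 'hotpink'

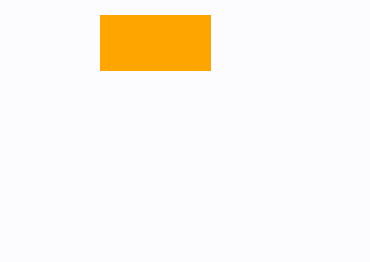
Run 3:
px0 = 100, py0 = 15, px1 = 210, py1 = 70, color = 'orange'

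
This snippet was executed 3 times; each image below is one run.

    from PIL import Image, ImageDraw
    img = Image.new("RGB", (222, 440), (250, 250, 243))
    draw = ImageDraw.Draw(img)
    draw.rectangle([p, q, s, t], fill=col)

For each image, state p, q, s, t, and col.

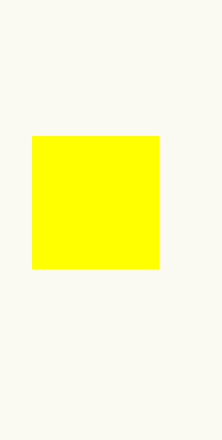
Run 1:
p = 32, q = 136, s = 158, t = 268, col = 'yellow'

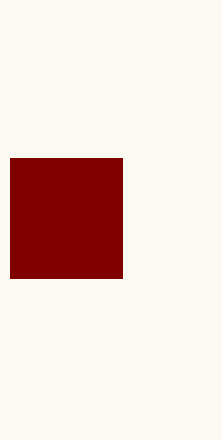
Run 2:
p = 10; q = 158; s = 122; t = 278; col = 'maroon'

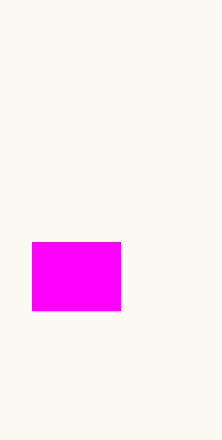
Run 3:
p = 32, q = 242, s = 120, t = 310, col = 'magenta'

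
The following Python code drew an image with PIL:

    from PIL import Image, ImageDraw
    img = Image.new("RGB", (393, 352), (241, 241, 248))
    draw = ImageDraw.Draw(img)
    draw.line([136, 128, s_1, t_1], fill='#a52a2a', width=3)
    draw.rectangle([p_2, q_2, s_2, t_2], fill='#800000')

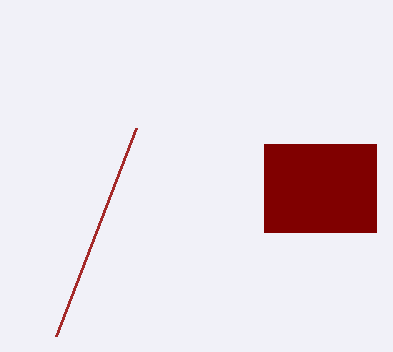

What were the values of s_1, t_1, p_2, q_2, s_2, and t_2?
s_1 = 56
t_1 = 336
p_2 = 264
q_2 = 144
s_2 = 376
t_2 = 232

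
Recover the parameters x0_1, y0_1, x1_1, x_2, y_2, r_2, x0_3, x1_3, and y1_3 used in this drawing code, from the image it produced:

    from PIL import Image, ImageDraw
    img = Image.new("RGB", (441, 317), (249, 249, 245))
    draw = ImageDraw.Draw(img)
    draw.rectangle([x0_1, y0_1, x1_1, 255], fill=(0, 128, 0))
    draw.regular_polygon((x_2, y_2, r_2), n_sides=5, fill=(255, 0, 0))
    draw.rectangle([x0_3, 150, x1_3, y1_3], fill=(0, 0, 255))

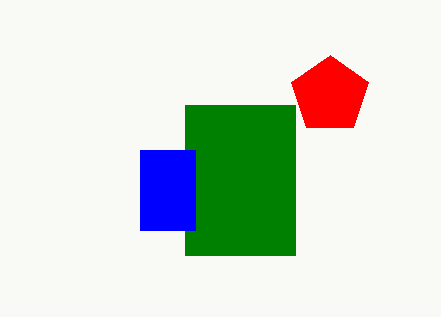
x0_1 = 185
y0_1 = 105
x1_1 = 295
x_2 = 330
y_2 = 95
r_2 = 40
x0_3 = 140
x1_3 = 195
y1_3 = 230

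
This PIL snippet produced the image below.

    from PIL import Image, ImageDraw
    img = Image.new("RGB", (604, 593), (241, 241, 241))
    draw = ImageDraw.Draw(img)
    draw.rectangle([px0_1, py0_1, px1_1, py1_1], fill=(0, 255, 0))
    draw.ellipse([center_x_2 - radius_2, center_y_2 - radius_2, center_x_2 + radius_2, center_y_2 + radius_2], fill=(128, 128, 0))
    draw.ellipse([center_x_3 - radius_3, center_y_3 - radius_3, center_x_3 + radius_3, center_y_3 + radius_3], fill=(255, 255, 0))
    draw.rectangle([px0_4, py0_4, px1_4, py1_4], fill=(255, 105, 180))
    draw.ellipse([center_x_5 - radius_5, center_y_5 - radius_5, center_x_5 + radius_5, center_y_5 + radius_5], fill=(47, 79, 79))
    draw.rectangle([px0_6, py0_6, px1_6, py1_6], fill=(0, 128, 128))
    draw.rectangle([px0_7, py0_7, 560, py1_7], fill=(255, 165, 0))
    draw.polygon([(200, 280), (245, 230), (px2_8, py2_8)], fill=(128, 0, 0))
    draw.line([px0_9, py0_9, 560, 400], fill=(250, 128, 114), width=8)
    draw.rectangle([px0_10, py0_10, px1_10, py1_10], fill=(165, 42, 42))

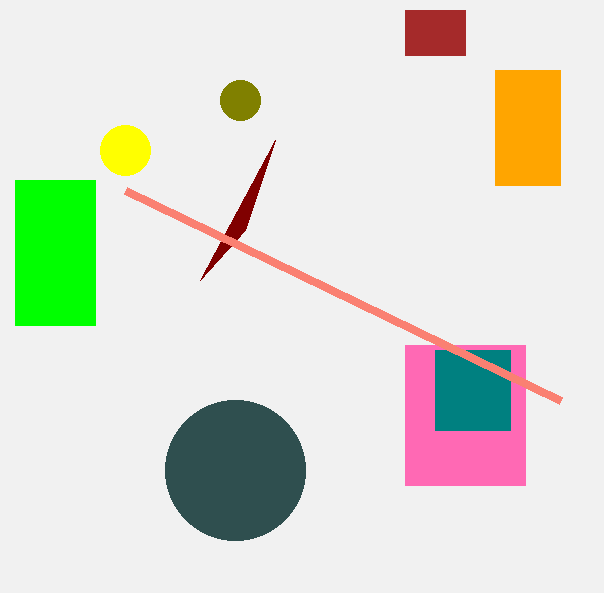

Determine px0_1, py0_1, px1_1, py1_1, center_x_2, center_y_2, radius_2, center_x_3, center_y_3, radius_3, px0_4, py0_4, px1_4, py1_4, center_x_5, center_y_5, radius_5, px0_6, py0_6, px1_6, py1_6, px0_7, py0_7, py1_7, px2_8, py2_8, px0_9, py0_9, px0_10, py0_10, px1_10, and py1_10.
px0_1 = 15; py0_1 = 180; px1_1 = 95; py1_1 = 325; center_x_2 = 240; center_y_2 = 100; radius_2 = 20; center_x_3 = 125; center_y_3 = 150; radius_3 = 25; px0_4 = 405; py0_4 = 345; px1_4 = 525; py1_4 = 485; center_x_5 = 235; center_y_5 = 470; radius_5 = 70; px0_6 = 435; py0_6 = 350; px1_6 = 510; py1_6 = 430; px0_7 = 495; py0_7 = 70; py1_7 = 185; px2_8 = 275; py2_8 = 140; px0_9 = 125; py0_9 = 190; px0_10 = 405; py0_10 = 10; px1_10 = 465; py1_10 = 55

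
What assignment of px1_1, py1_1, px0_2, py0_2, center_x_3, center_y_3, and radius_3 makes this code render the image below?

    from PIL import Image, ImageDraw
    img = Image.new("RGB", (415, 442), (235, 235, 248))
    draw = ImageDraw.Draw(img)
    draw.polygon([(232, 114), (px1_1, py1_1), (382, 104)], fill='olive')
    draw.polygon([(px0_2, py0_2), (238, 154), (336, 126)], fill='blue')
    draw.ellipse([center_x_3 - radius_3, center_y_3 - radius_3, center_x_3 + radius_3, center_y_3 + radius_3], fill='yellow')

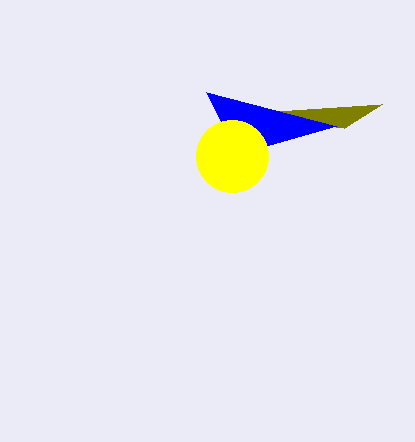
px1_1 = 344
py1_1 = 128
px0_2 = 206
py0_2 = 92
center_x_3 = 232
center_y_3 = 156
radius_3 = 36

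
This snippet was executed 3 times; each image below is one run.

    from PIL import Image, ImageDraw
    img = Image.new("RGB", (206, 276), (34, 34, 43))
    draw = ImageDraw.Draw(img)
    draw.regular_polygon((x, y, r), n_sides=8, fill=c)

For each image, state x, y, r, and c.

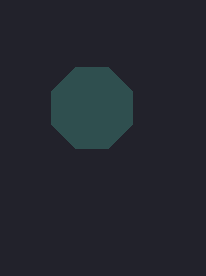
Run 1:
x = 92
y = 108
r = 44
c = 'darkslategray'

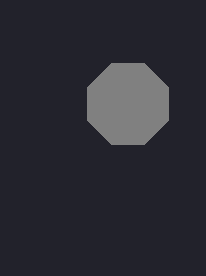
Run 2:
x = 128
y = 104
r = 44
c = 'gray'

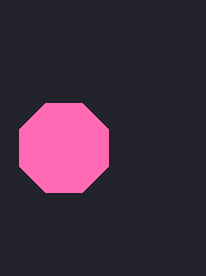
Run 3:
x = 64; y = 148; r = 48; c = 'hotpink'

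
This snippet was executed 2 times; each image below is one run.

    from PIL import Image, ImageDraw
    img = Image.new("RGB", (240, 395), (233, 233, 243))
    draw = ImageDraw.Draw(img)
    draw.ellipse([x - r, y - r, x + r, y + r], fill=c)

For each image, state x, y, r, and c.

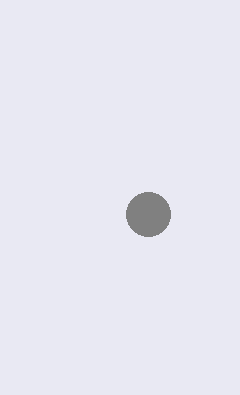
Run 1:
x = 148; y = 214; r = 22; c = 'gray'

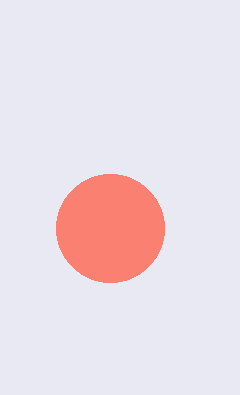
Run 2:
x = 110; y = 228; r = 54; c = 'salmon'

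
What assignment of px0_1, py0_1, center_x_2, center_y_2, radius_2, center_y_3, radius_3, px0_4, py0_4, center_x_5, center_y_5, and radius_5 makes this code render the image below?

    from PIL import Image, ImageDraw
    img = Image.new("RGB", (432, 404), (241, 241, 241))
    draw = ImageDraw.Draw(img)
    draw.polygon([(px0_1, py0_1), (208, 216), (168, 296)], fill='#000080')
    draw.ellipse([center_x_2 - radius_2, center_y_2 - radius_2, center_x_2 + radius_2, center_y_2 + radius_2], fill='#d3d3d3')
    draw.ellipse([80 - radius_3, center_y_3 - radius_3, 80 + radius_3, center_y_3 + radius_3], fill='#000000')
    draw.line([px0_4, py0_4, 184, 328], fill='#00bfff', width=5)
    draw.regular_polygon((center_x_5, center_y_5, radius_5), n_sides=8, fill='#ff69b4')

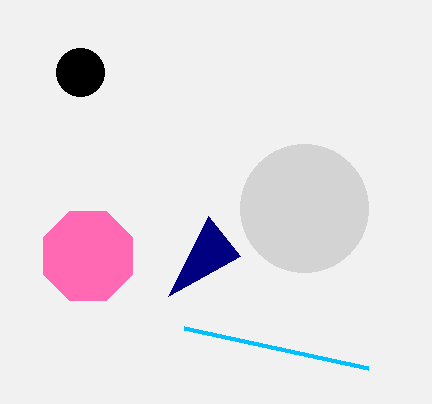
px0_1 = 240, py0_1 = 256, center_x_2 = 304, center_y_2 = 208, radius_2 = 64, center_y_3 = 72, radius_3 = 24, px0_4 = 368, py0_4 = 368, center_x_5 = 88, center_y_5 = 256, radius_5 = 48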